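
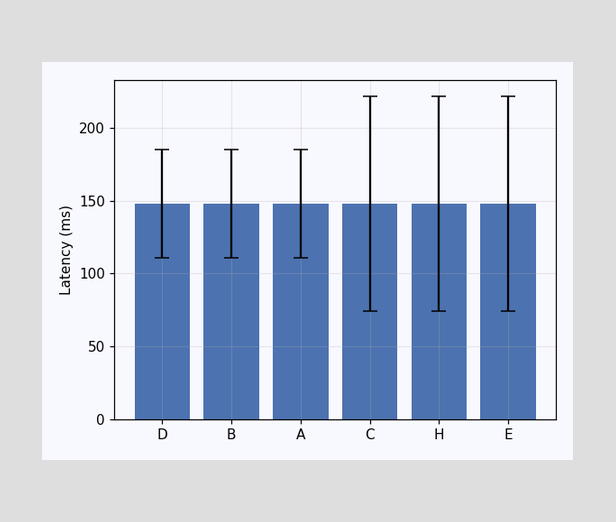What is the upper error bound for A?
The A bar's upper whisker reaches 185ms.

185ms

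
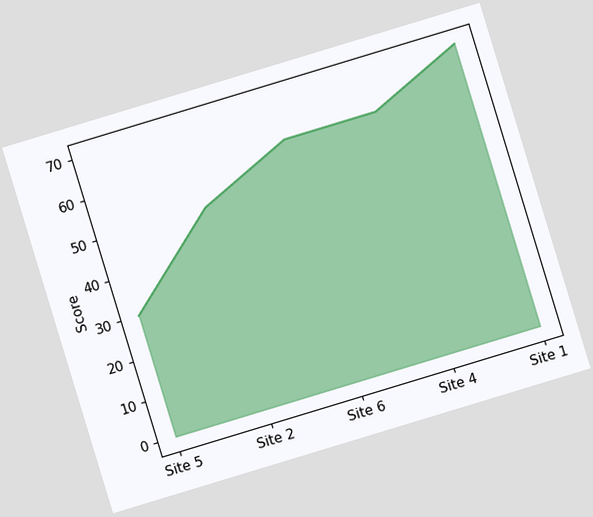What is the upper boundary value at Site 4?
The chart is tilted about 17° counter-clockwise. At Site 4 the upper boundary is at 60.

60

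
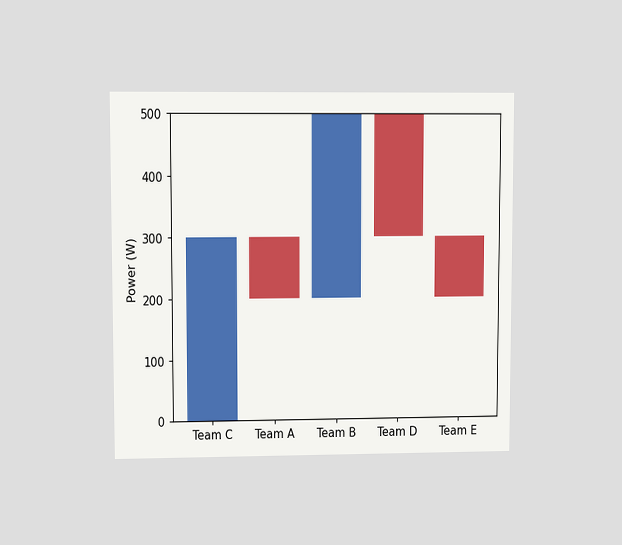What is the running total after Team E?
200W

The chart is viewed at a slight angle. After Team E the running total reaches 200W.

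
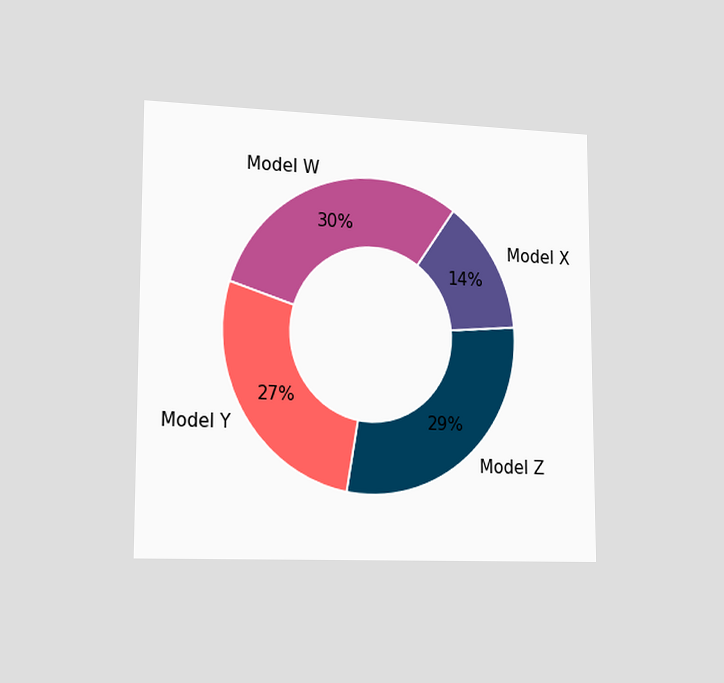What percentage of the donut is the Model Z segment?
The chart is viewed slightly from the left. The Model Z segment takes up 29% of the ring.

29%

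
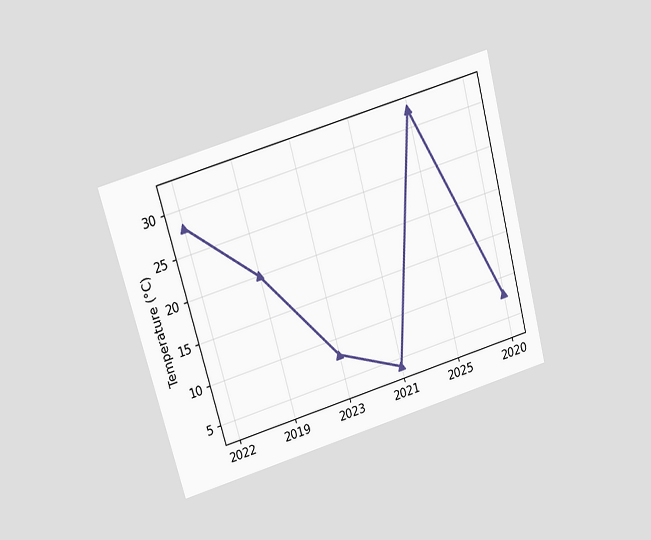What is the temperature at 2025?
The chart is tilted about 15° counter-clockwise and viewed slightly from above. At 2025, the line is at 32°C.

32°C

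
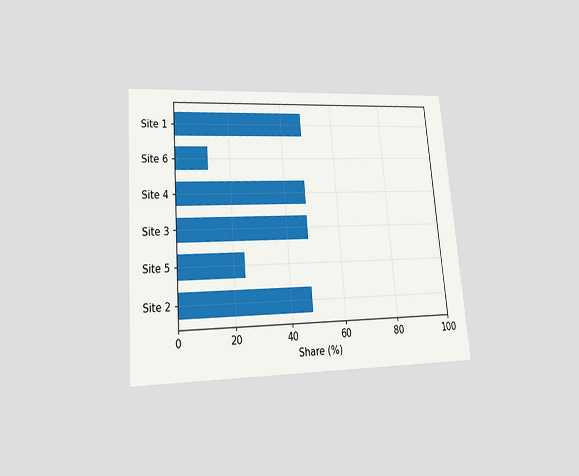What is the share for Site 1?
48%

The chart is tilted about 5° counter-clockwise and viewed at a slight angle. Reading along the chart's x-axis, the Site 1 bar reaches 48%.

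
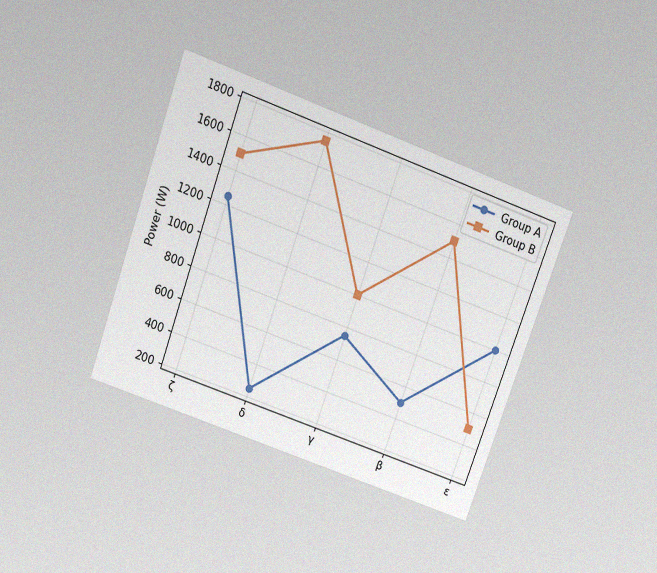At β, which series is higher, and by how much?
Group B, by 1000W

The chart is tilted about 20° clockwise and viewed slightly from above, with some photo noise. At β, Group B sits above the other line by 1000W.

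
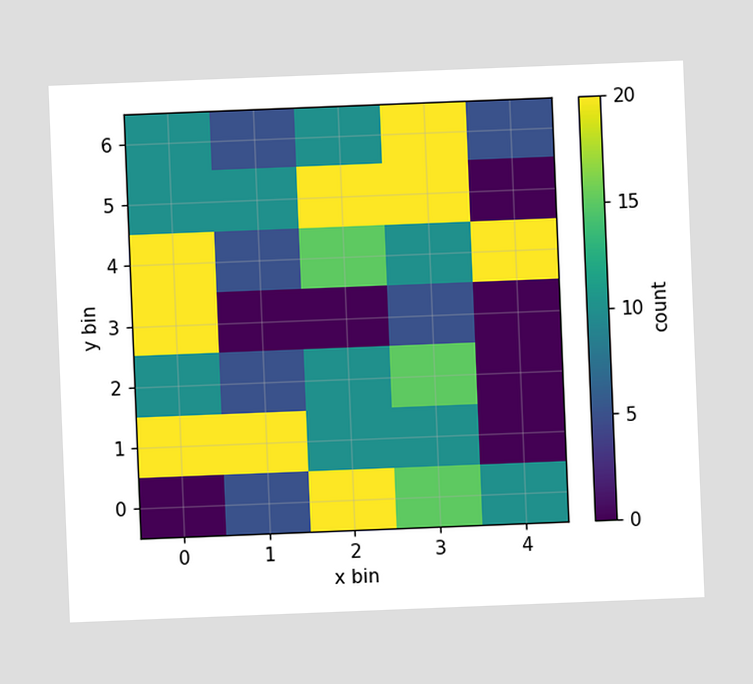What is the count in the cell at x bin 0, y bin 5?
The chart is tilted about 2° counter-clockwise. Matching the cell (0, 5) against the colorbar gives 10.

10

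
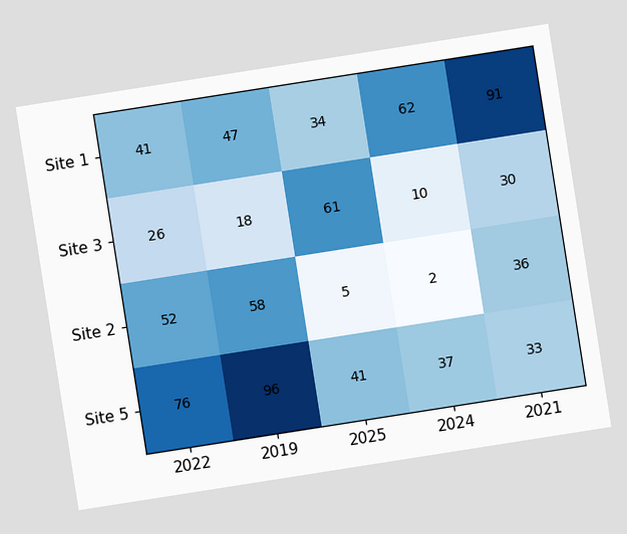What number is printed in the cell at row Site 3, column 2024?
The chart is tilted about 9° counter-clockwise. The (Site 3, 2024) cell reads 10.

10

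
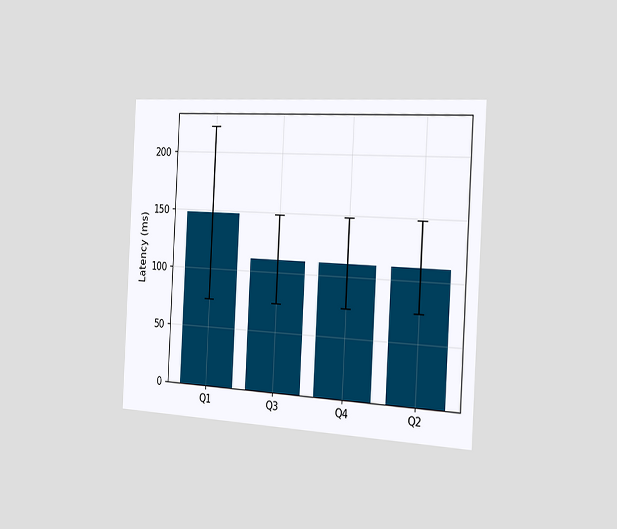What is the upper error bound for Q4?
148ms

The chart is tilted about 3° clockwise and viewed slightly from the right. The Q4 bar's upper whisker reaches 148ms.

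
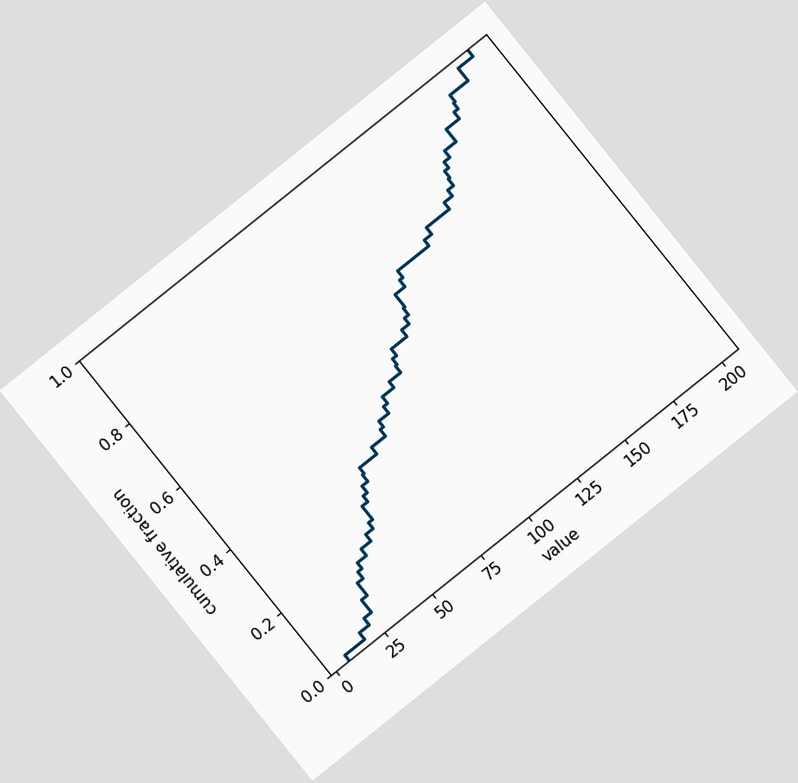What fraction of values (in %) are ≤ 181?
92%

The chart is tilted about 39° counter-clockwise. At x=181 the ECDF step is at 92%.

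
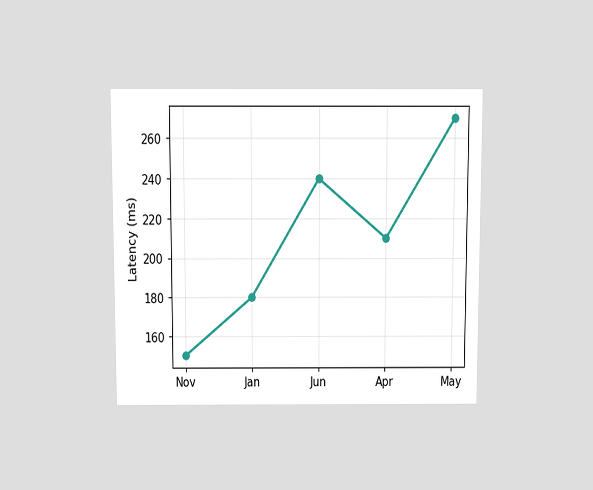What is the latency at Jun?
The chart is viewed slightly from above. At Jun, the line is at 240ms.

240ms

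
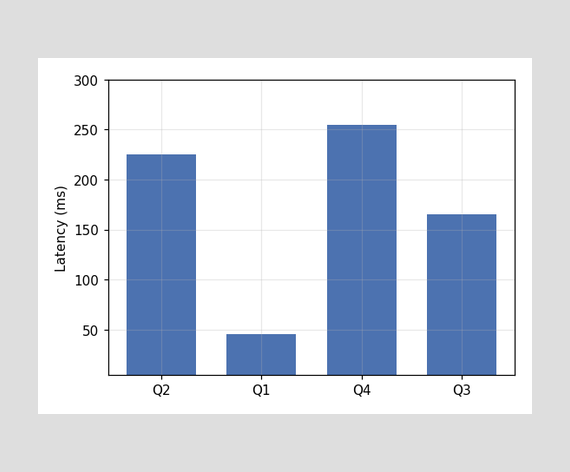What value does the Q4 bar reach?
255ms

Reading along the chart's y-axis, the Q4 bar reaches 255ms.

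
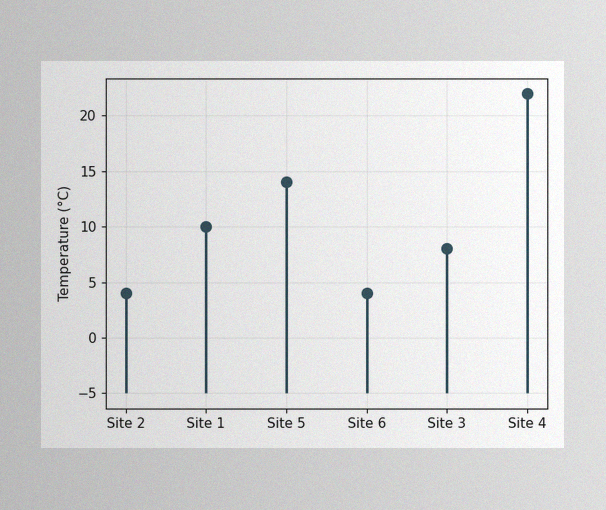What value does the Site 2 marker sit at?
The image has some photo noise and uneven lighting. The Site 2 marker sits at 4°C.

4°C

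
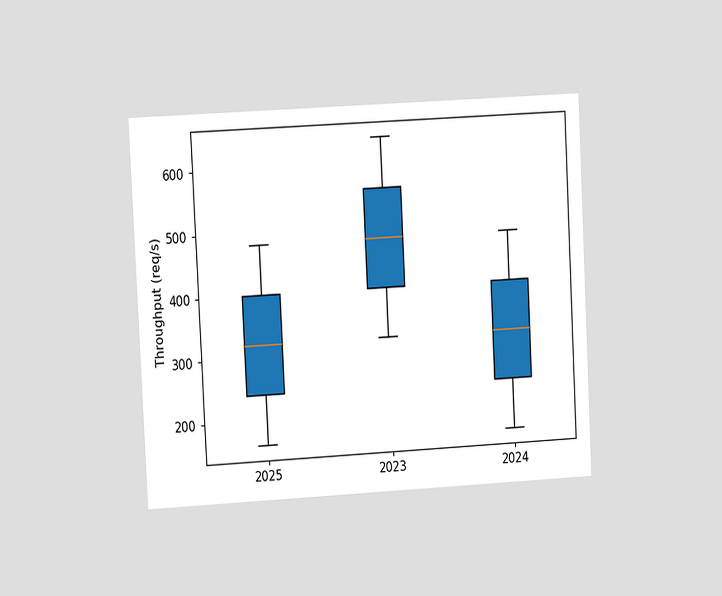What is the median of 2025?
The chart is tilted about 3° counter-clockwise and viewed at a slight angle. The median line in the 2025 box sits at 320req/s.

320req/s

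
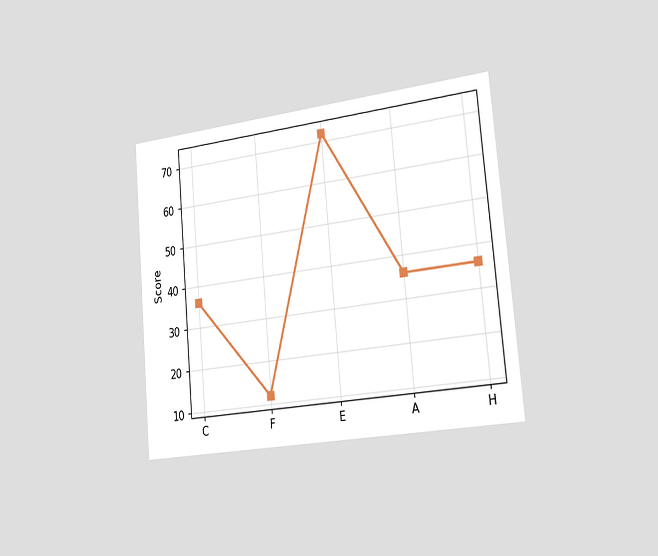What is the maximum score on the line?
The chart is tilted about 5° counter-clockwise and viewed slightly from the right. The highest point is at E, and reading across to the y-axis gives 72.

72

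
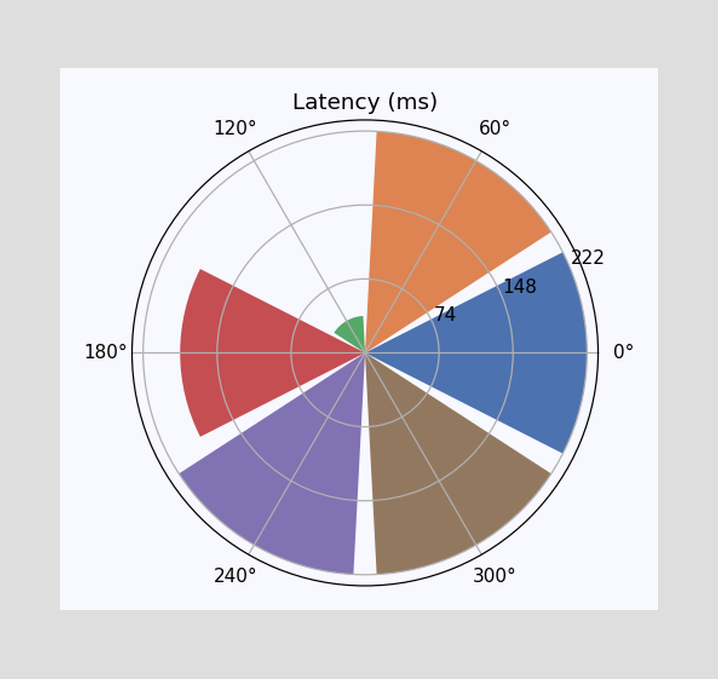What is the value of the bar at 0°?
222ms

The bar at 0° reaches 222ms on the radial axis.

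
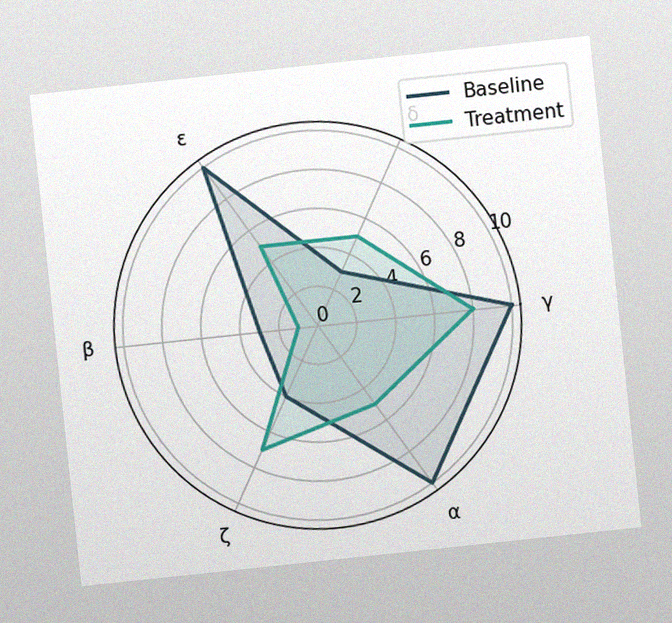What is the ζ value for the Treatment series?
7

The chart is tilted about 6° counter-clockwise, with some photo noise. On the ζ axis, Treatment reaches 7.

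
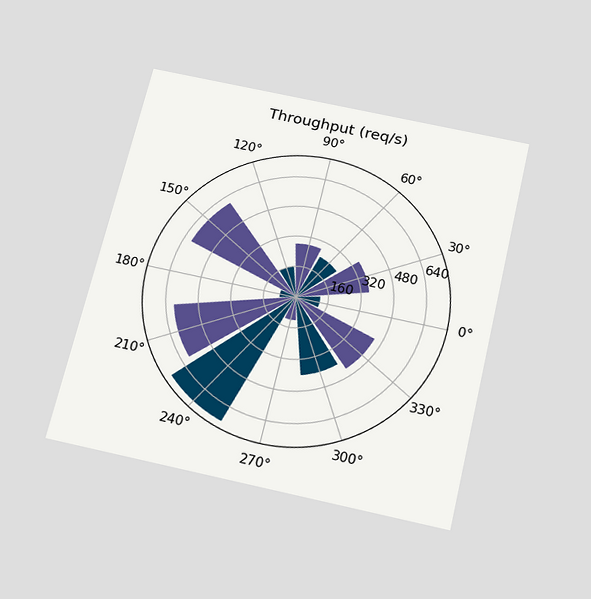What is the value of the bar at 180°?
The chart is tilted about 13° clockwise and viewed slightly from below. The bar at 180° reaches 80req/s on the radial axis.

80req/s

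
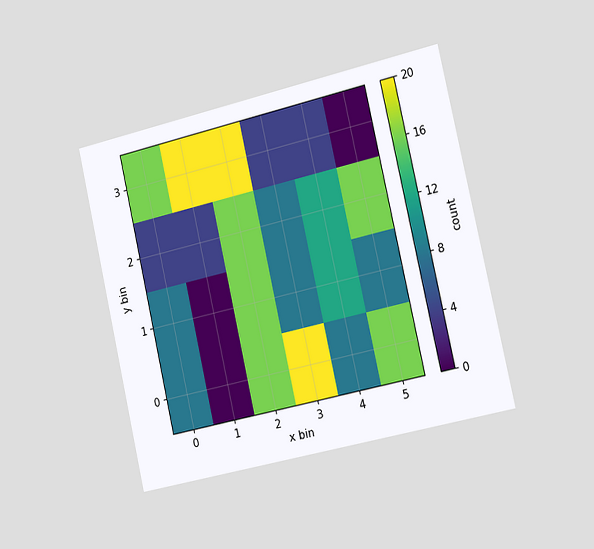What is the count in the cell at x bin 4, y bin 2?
12

The chart is tilted about 13° counter-clockwise and viewed slightly from the right. Matching the cell (4, 2) against the colorbar gives 12.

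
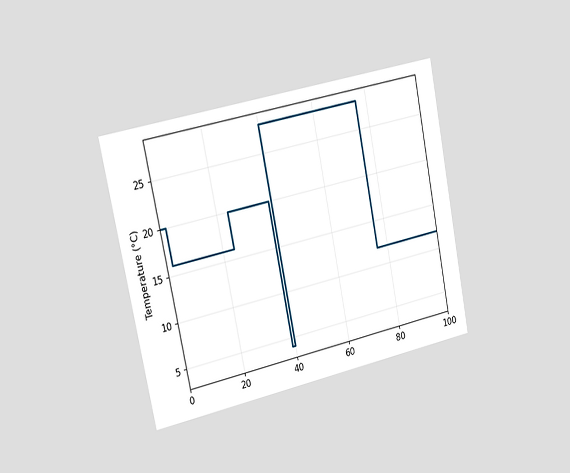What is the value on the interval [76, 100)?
The chart is tilted about 12° counter-clockwise and viewed slightly from the left. On [76, 100) the step sits at 12°C.

12°C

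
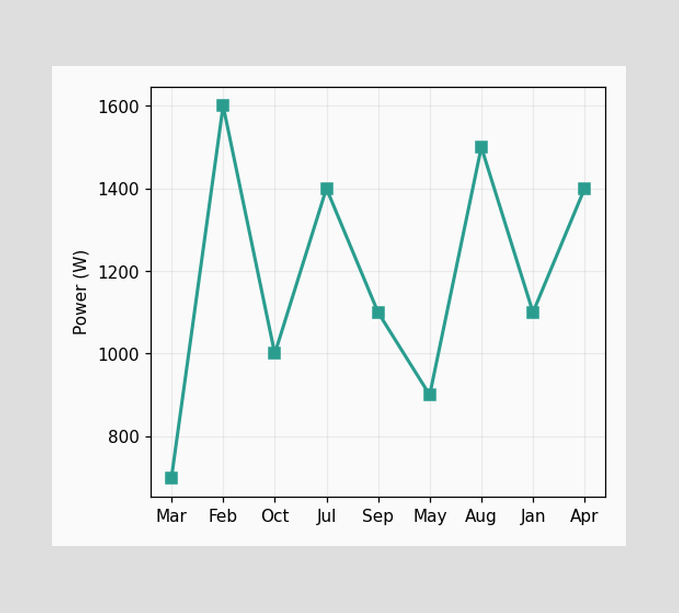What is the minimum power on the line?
The lowest point is at Mar, and reading across to the y-axis gives 700W.

700W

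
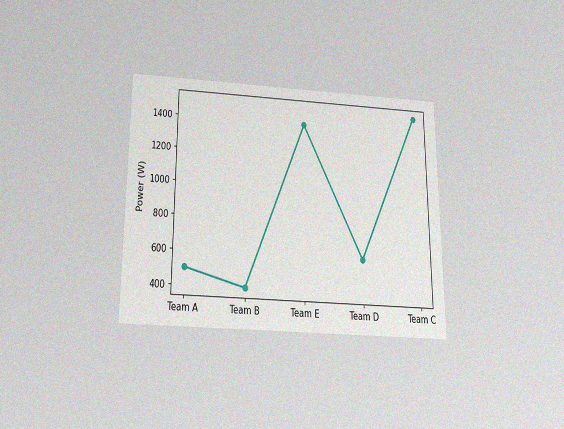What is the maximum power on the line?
The chart is viewed slightly from below, with some photo noise. The highest point is at Team C, and reading across to the y-axis gives 1500W.

1500W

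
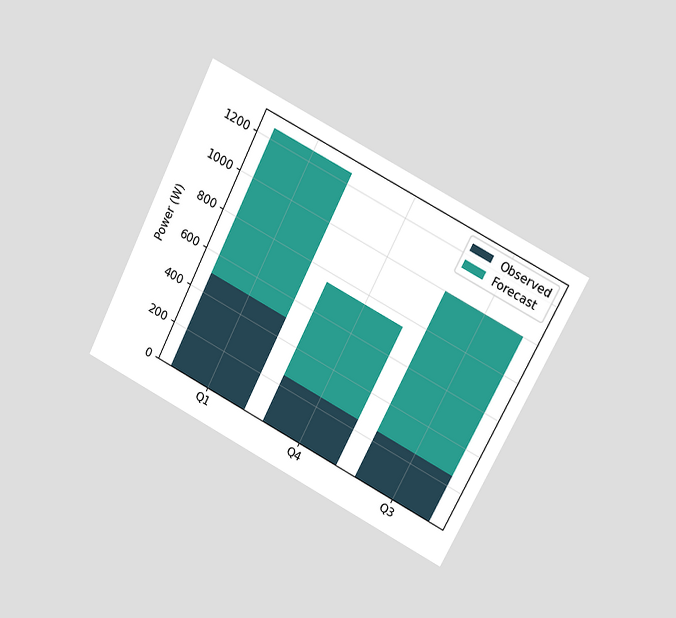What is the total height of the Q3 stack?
1000W

The chart is tilted about 26° clockwise and viewed at a slight angle. The Q3 stack's top reaches 1000W on the y-axis.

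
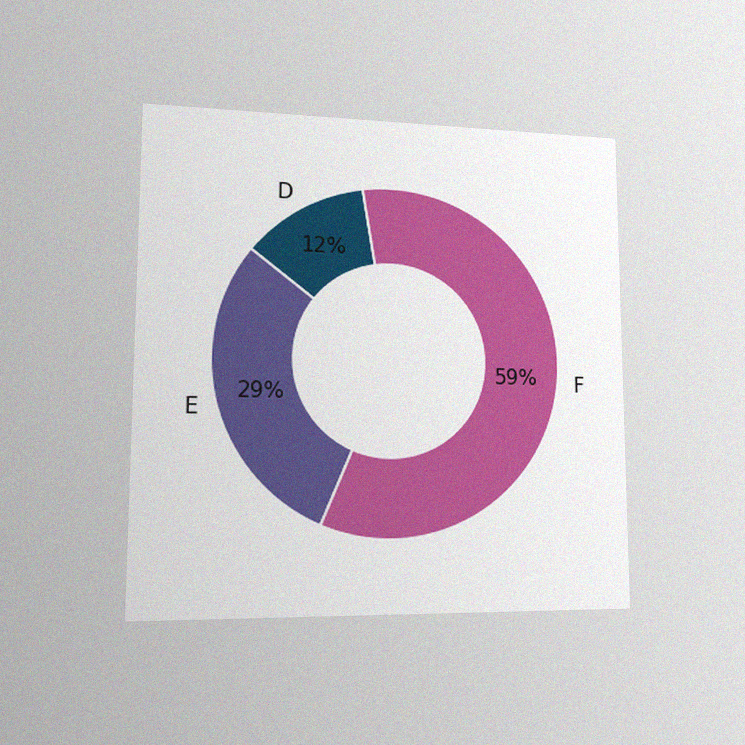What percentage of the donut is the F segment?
59%

The chart is viewed slightly from the left, with some photo noise. The F segment takes up 59% of the ring.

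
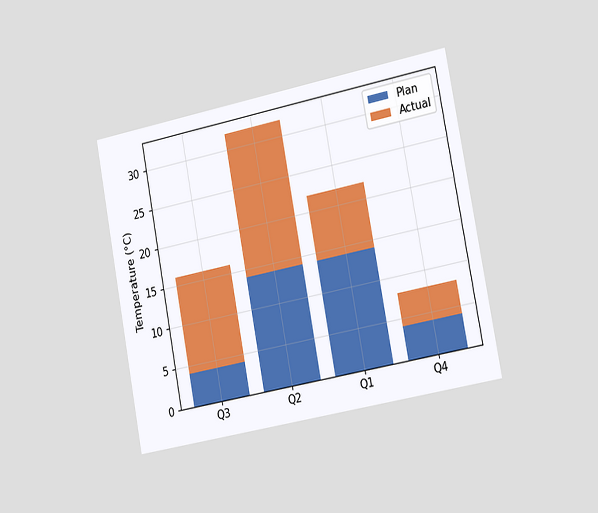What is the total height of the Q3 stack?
The chart is tilted about 11° counter-clockwise and viewed slightly from the right. The Q3 stack's top reaches 16°C on the y-axis.

16°C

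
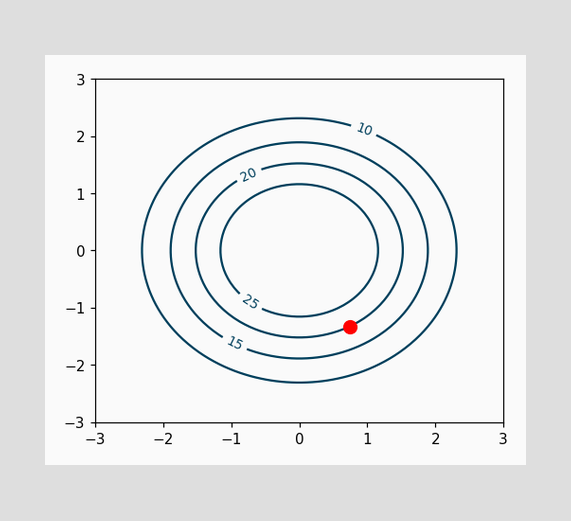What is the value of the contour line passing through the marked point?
20

The marked point sits on the contour labelled 20.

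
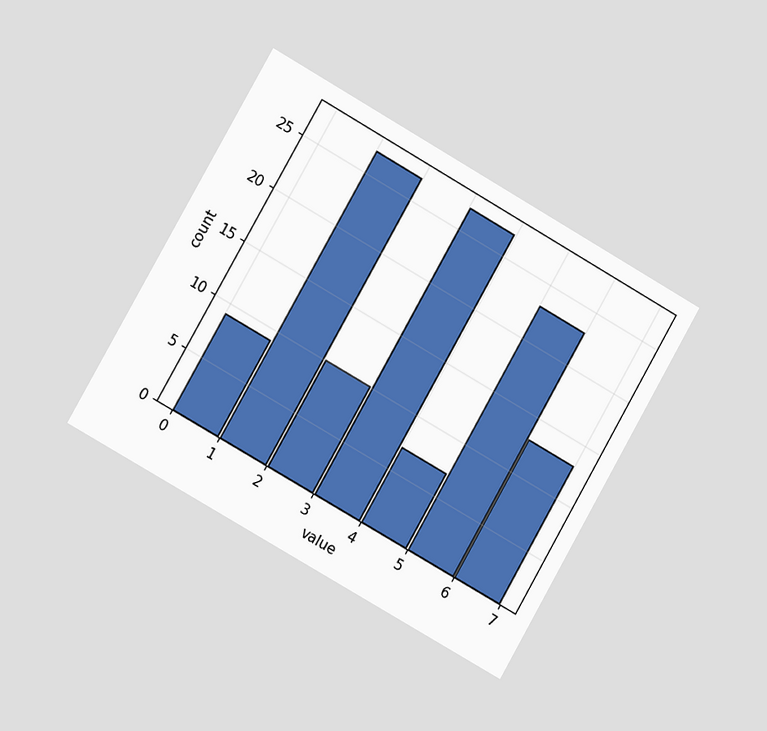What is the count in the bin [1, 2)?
The chart is tilted about 30° clockwise and viewed slightly from the left. The [1, 2) bin has height 27.

27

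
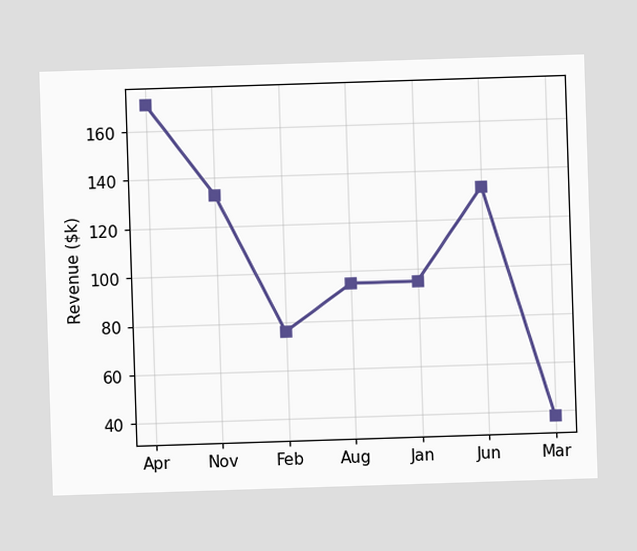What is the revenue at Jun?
At Jun, the line is at $133k.

$133k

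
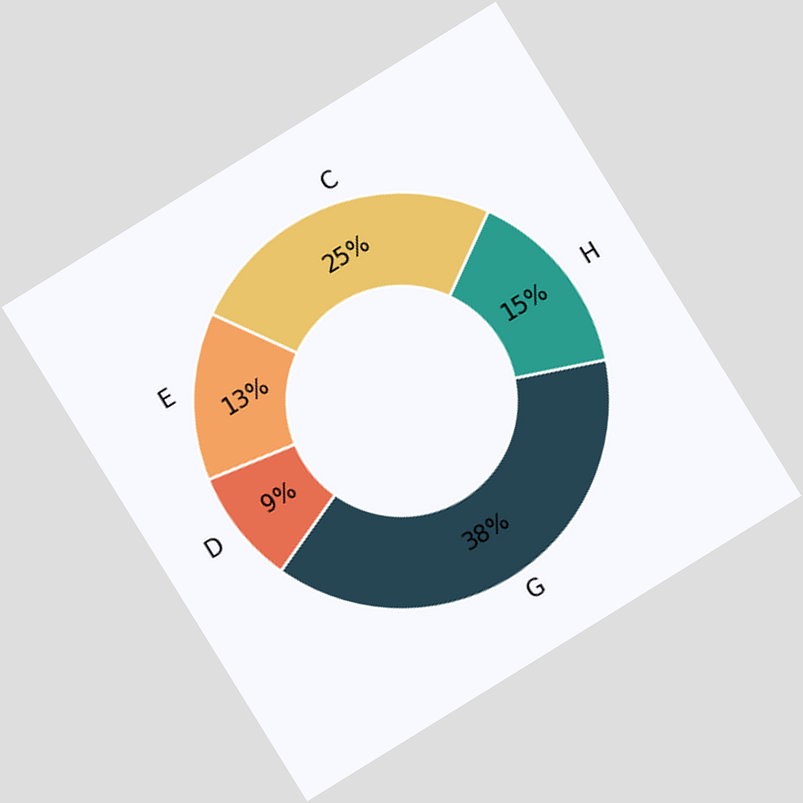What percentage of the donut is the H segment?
15%

The chart is tilted about 32° counter-clockwise. The H segment takes up 15% of the ring.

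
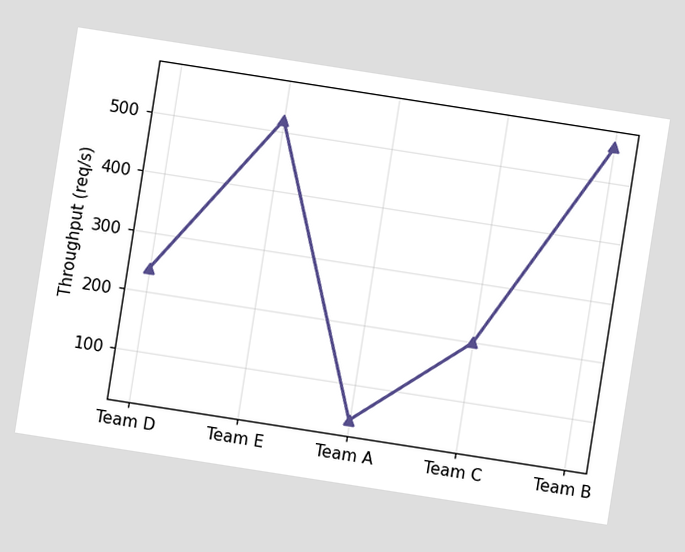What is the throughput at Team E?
520req/s

The chart is tilted about 9° clockwise. At Team E, the line is at 520req/s.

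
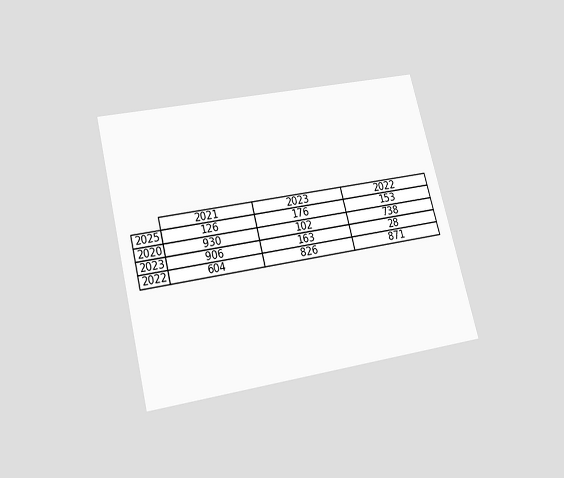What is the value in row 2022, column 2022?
871

The chart is tilted about 14° counter-clockwise and viewed slightly from below. The (2022, 2022) cell reads 871.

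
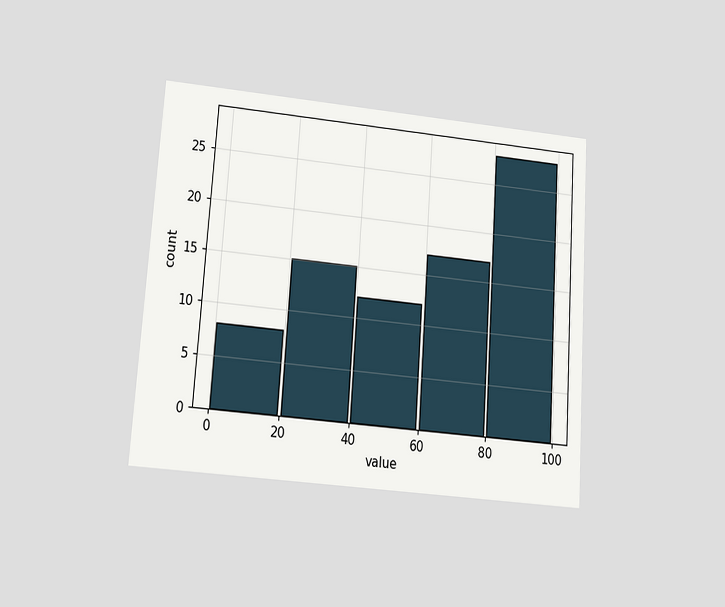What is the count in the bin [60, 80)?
The chart is tilted about 4° clockwise and viewed slightly from below. The [60, 80) bin has height 17.

17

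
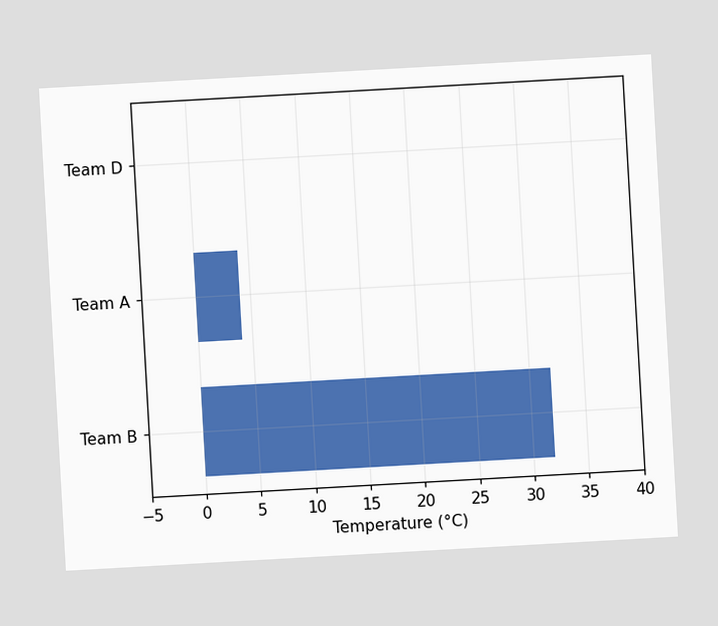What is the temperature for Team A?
The chart is tilted about 3° counter-clockwise. Reading along the chart's x-axis, the Team A bar reaches 4°C.

4°C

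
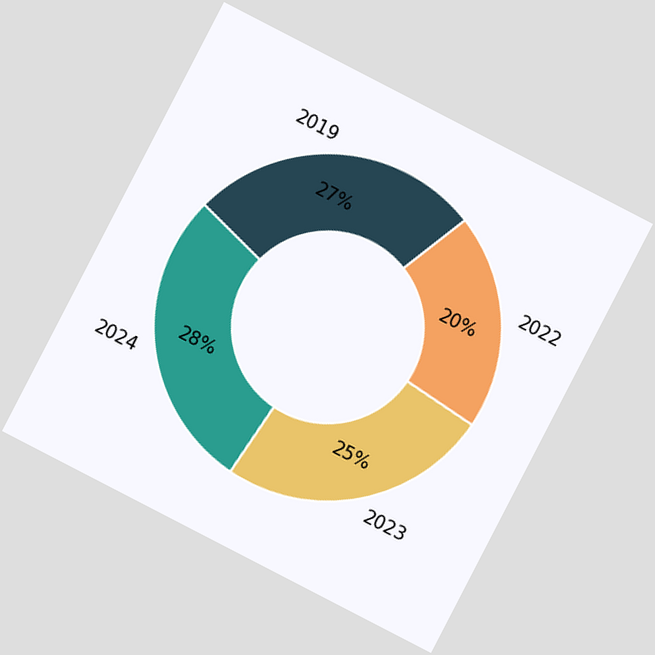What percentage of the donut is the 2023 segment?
25%

The chart is tilted about 27° clockwise. The 2023 segment takes up 25% of the ring.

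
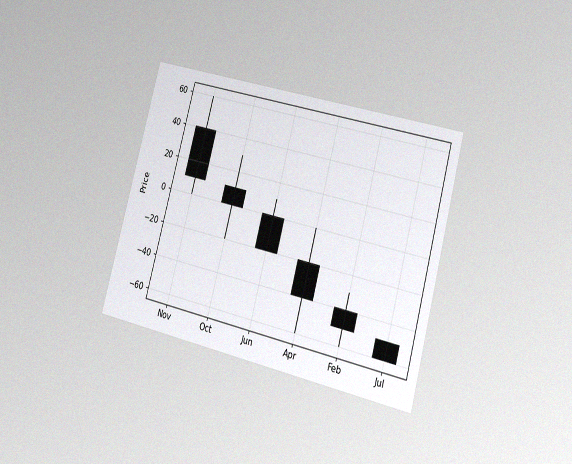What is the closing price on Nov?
The chart is tilted about 15° clockwise and viewed slightly from the right, with some photo noise. The Nov candle closes at 10.

10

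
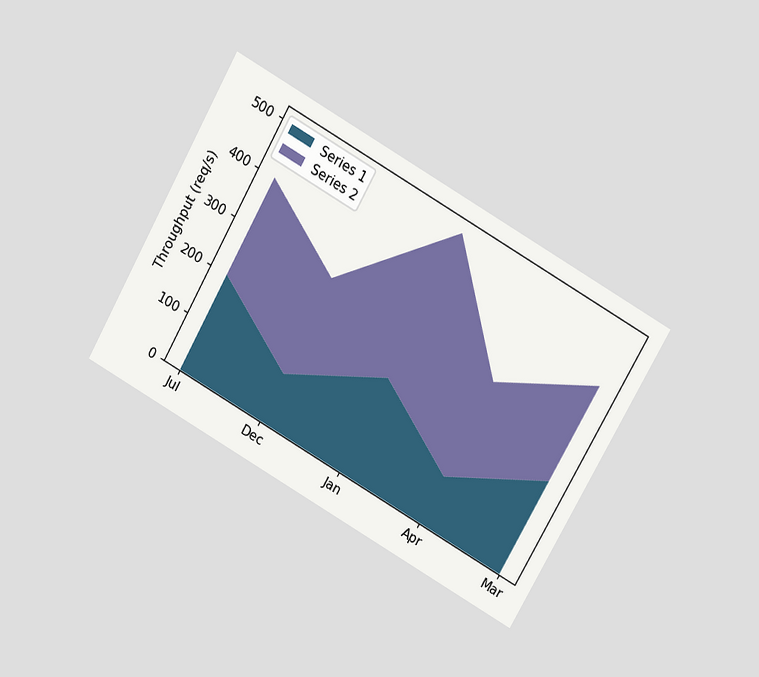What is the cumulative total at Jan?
The chart is tilted about 30° clockwise and viewed slightly from above. The stacked total at Jan reaches 500req/s.

500req/s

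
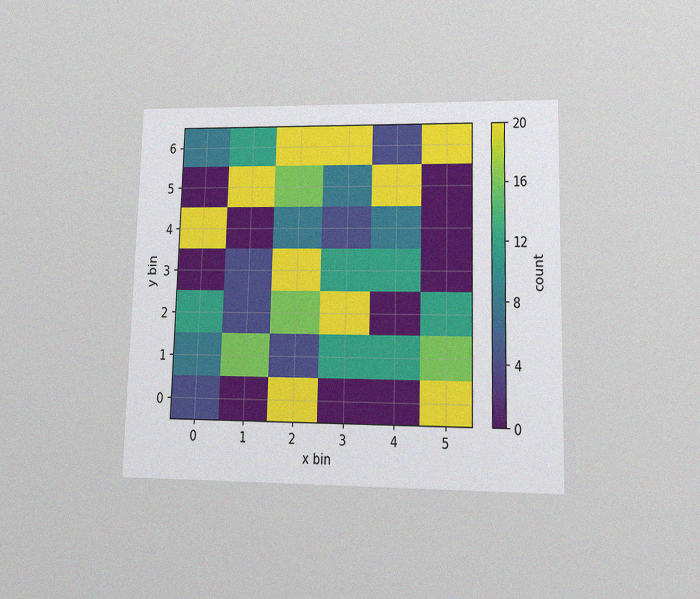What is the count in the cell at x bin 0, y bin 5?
0

The chart is viewed at a slight angle, with some photo noise. Matching the cell (0, 5) against the colorbar gives 0.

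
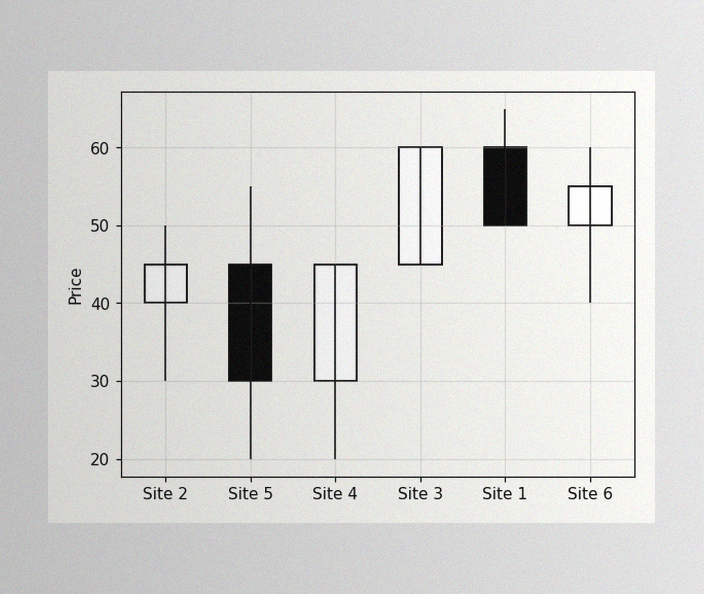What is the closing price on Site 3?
The image has some photo noise and uneven lighting. The Site 3 candle closes at 60.

60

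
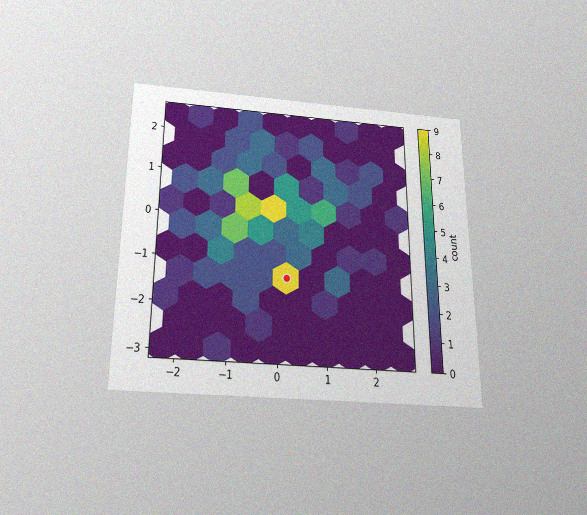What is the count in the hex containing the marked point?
The chart is viewed slightly from below, with some photo noise. The marked hex reads 9 on the colorbar.

9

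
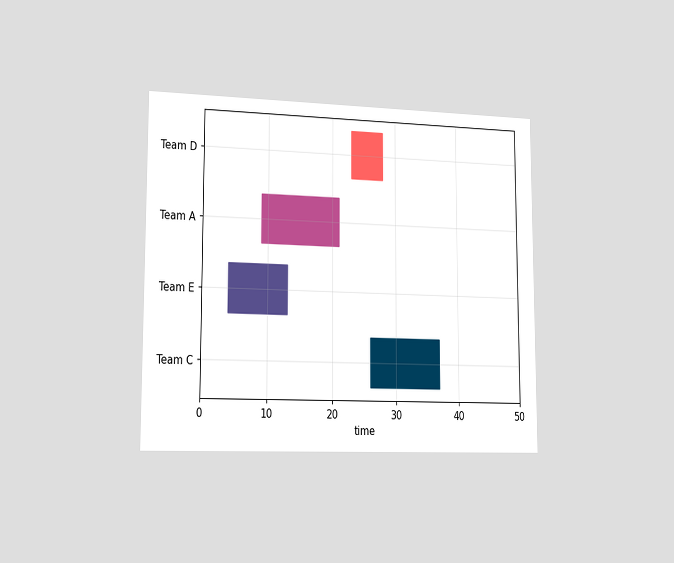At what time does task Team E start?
4

The chart is viewed slightly from the left. The Team E bar begins at t=4.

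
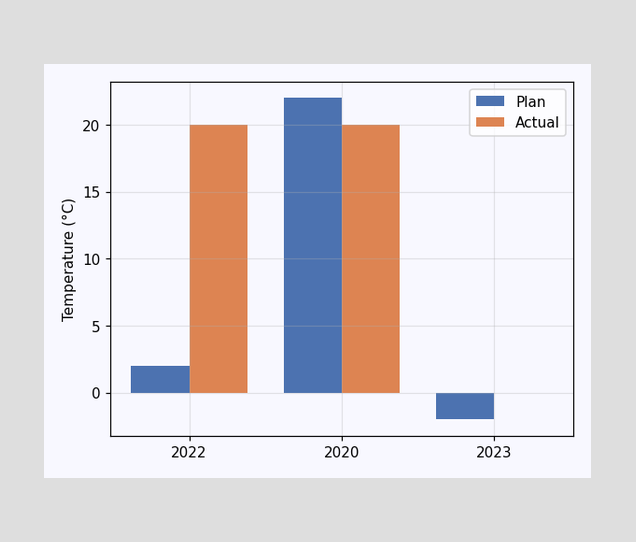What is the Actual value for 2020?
20°C

The Actual bar at 2020 reaches 20°C on the y-axis.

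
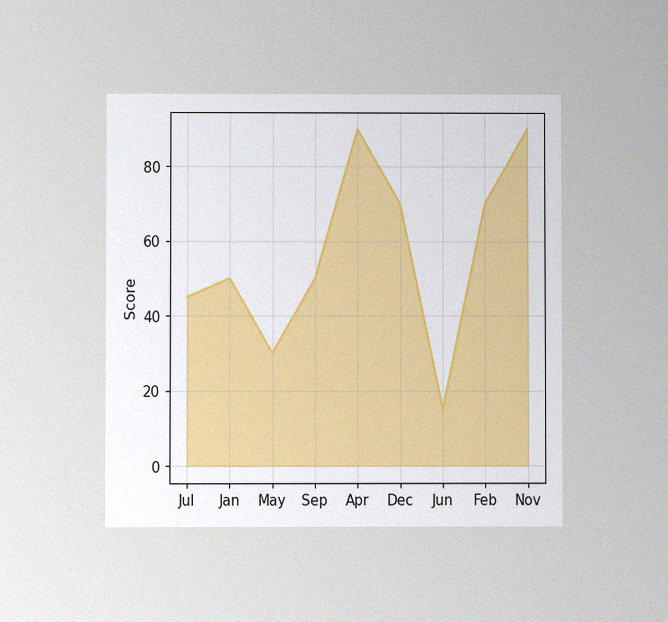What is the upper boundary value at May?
The chart is viewed at a slight angle, with some photo noise. At May the upper boundary is at 30.

30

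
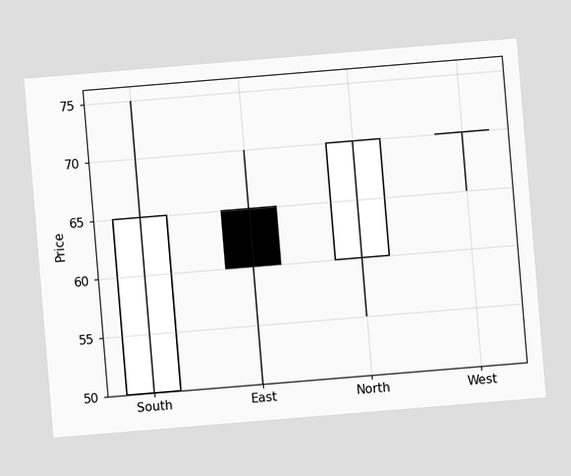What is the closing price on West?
70

The chart is tilted about 5° counter-clockwise. The West candle closes at 70.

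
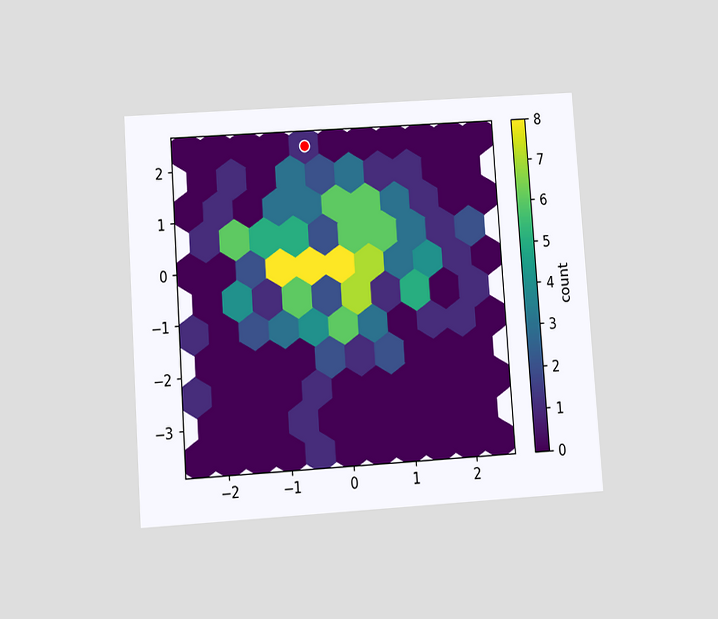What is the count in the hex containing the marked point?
The chart is tilted about 4° counter-clockwise and viewed slightly from below. The marked hex reads 1 on the colorbar.

1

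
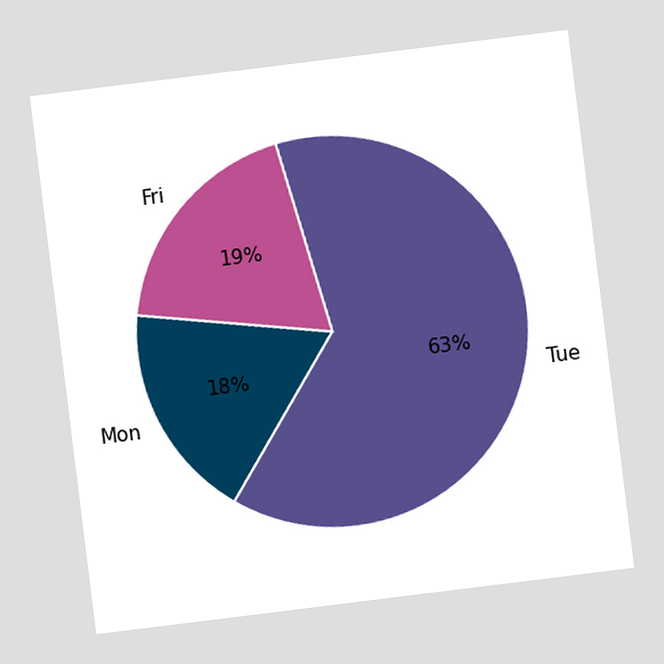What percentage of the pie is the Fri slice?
19%

The chart is tilted about 7° counter-clockwise. The Fri slice takes up 19% of the pie.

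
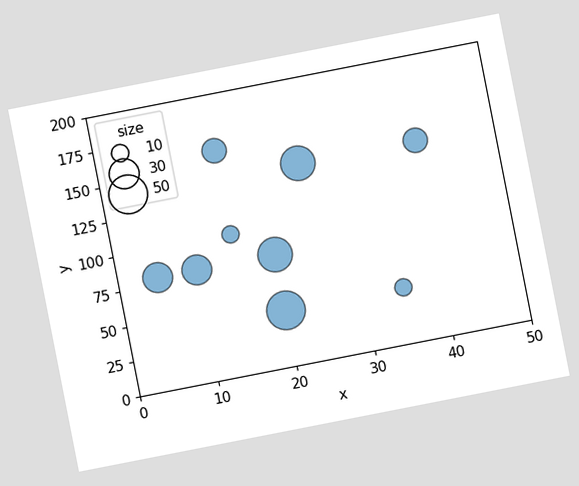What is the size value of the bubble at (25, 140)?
40

The chart is tilted about 11° counter-clockwise. Matching the bubble at (25, 140) against the size legend gives 40.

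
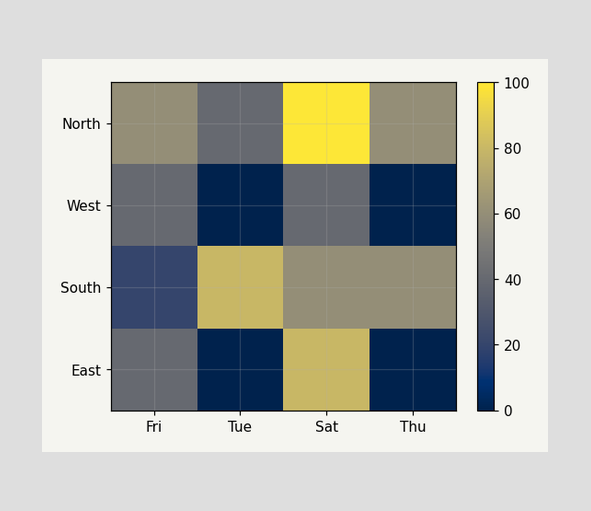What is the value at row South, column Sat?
60

Matching cell (South, Sat) against the colorbar gives 60.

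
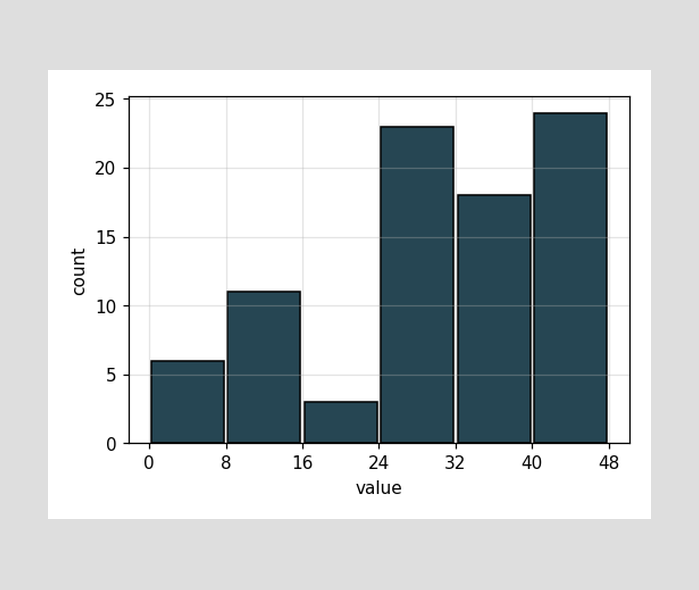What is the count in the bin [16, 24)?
3

The [16, 24) bin has height 3.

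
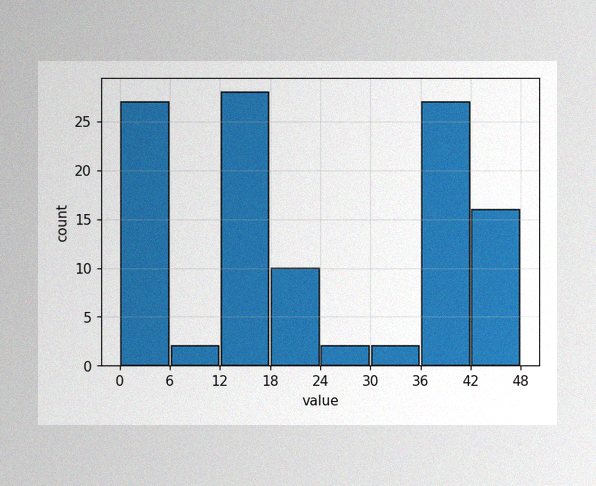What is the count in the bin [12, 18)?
The image has some photo noise and uneven lighting. The [12, 18) bin has height 28.

28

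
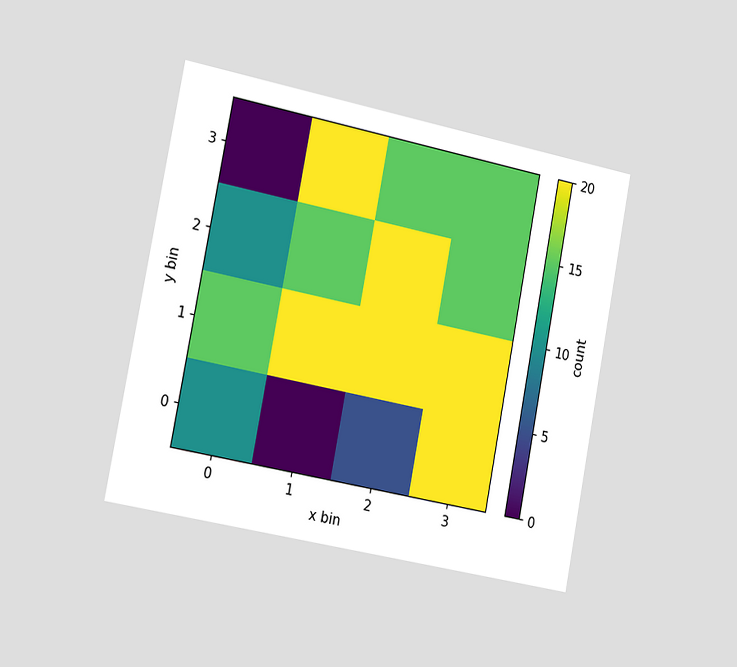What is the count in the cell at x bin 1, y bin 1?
The chart is tilted about 11° clockwise and viewed slightly from the left. Matching the cell (1, 1) against the colorbar gives 20.

20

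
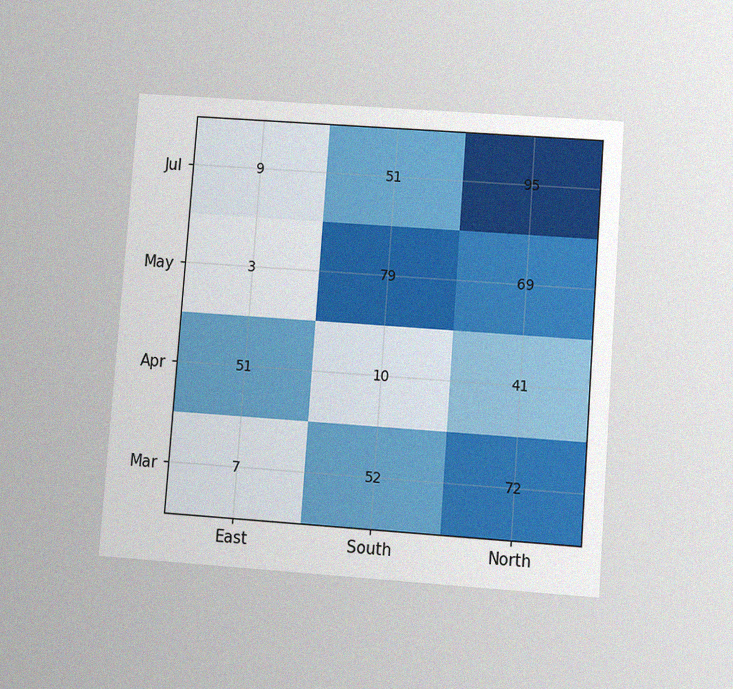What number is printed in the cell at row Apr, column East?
The chart is tilted about 4° clockwise and viewed slightly from below, with some photo noise. The (Apr, East) cell reads 51.

51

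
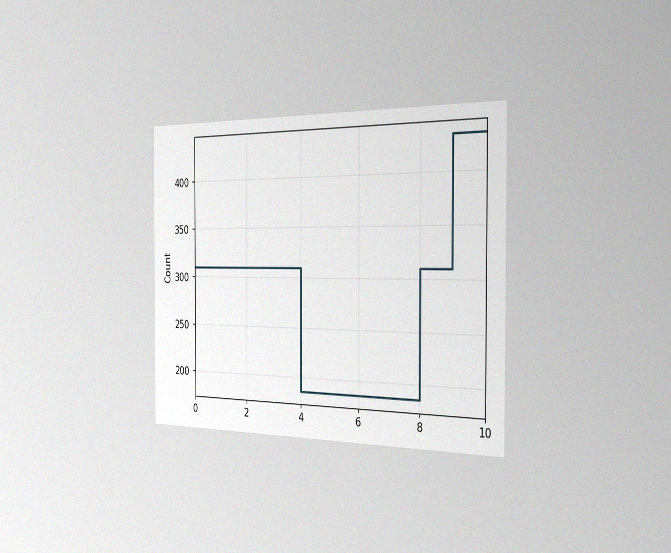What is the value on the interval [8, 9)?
310

The chart is viewed slightly from the right, with some photo noise. On [8, 9) the step sits at 310.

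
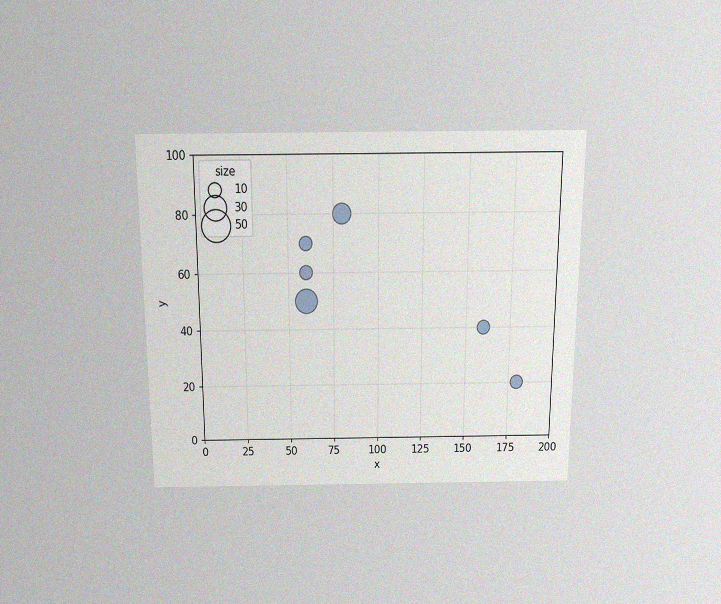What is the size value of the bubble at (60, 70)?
The chart is viewed slightly from above, with some photo noise. Matching the bubble at (60, 70) against the size legend gives 10.

10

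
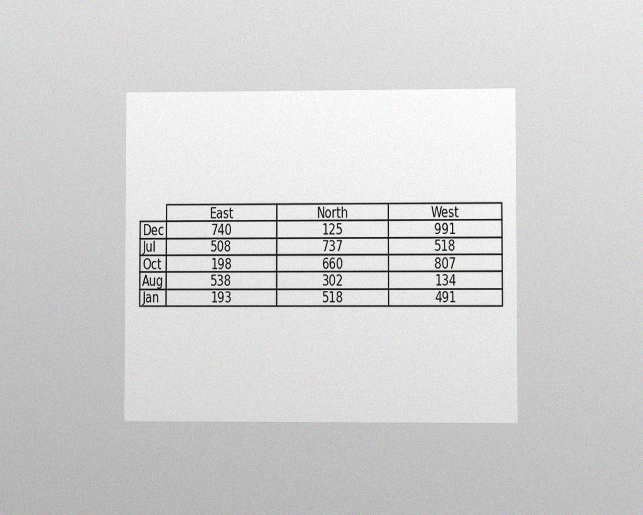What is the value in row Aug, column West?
The chart is viewed at a slight angle, with some photo noise. The (Aug, West) cell reads 134.

134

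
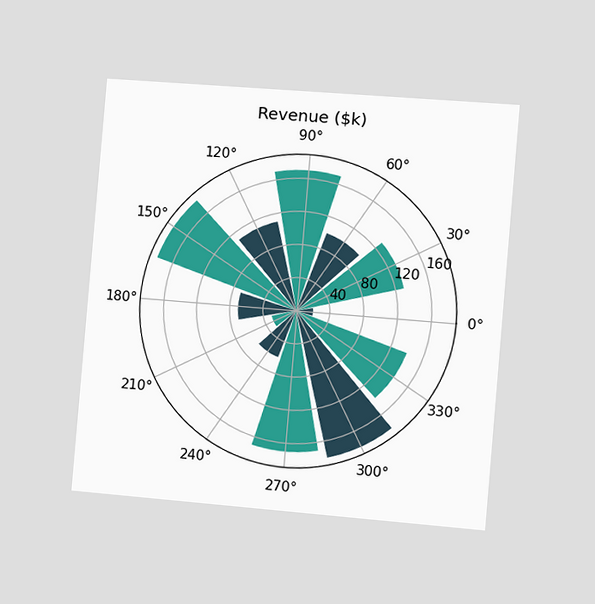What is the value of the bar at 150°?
$180k

The chart is tilted about 5° clockwise and viewed slightly from the right. The bar at 150° reaches $180k on the radial axis.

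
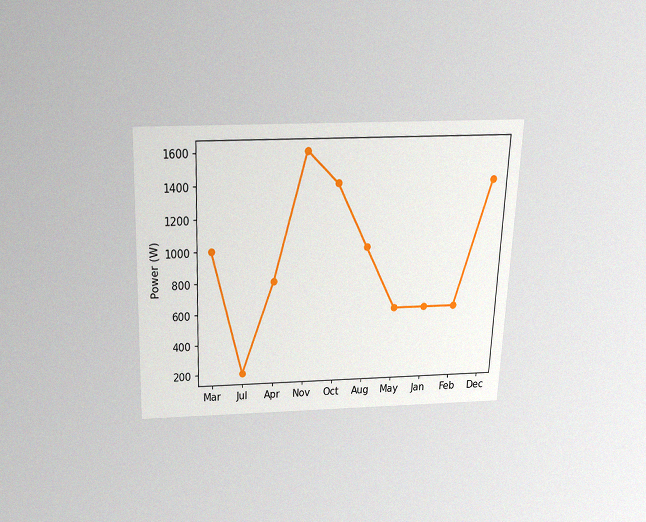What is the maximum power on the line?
1600W

The chart is tilted about 2° clockwise and viewed slightly from above, with some photo noise. The highest point is at Nov, and reading across to the y-axis gives 1600W.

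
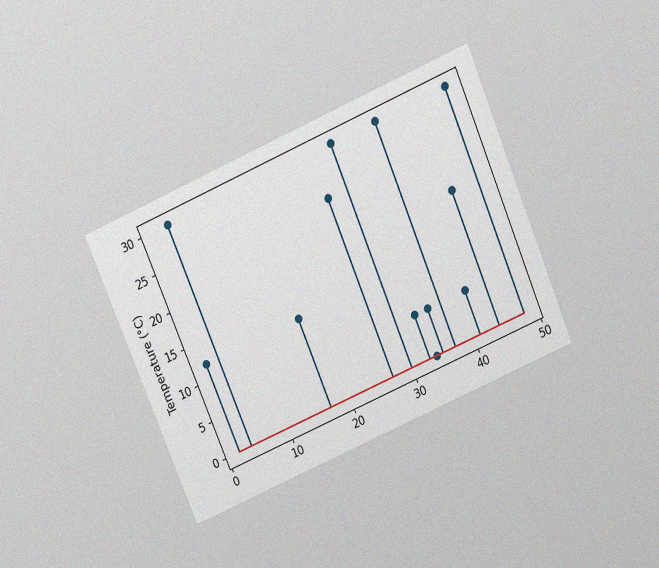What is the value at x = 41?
6°C

The chart is tilted about 23° counter-clockwise and viewed slightly from above, with some photo noise. The stem at x=41 reaches 6°C.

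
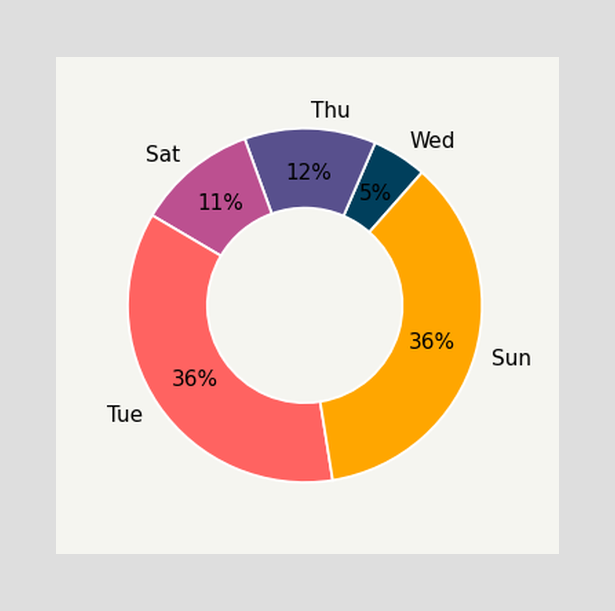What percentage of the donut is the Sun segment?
36%

The Sun segment takes up 36% of the ring.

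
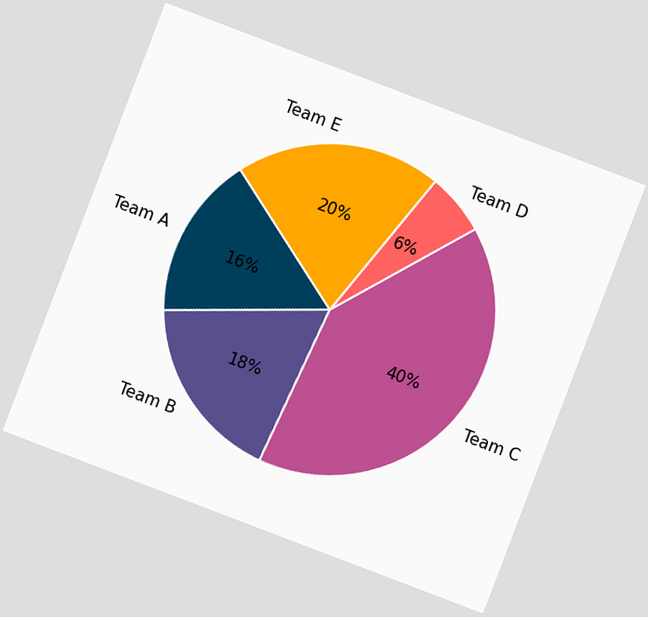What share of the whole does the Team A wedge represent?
The chart is tilted about 21° clockwise. The Team A slice takes up 16% of the pie.

16%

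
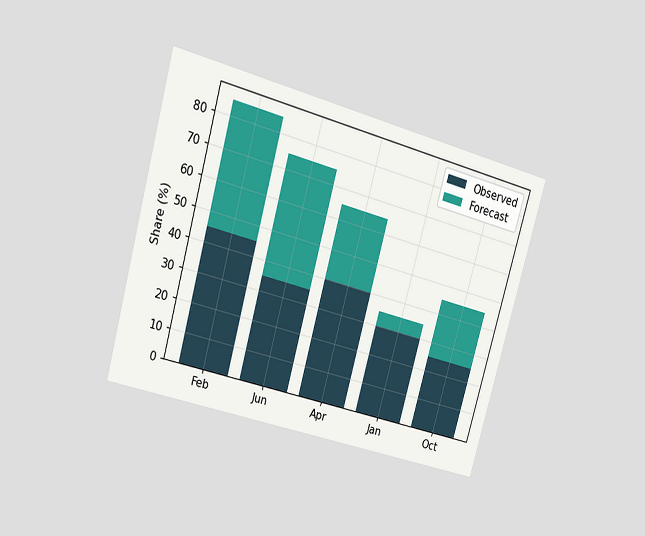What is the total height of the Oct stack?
The chart is tilted about 15° clockwise and viewed at a slight angle. The Oct stack's top reaches 45% on the y-axis.

45%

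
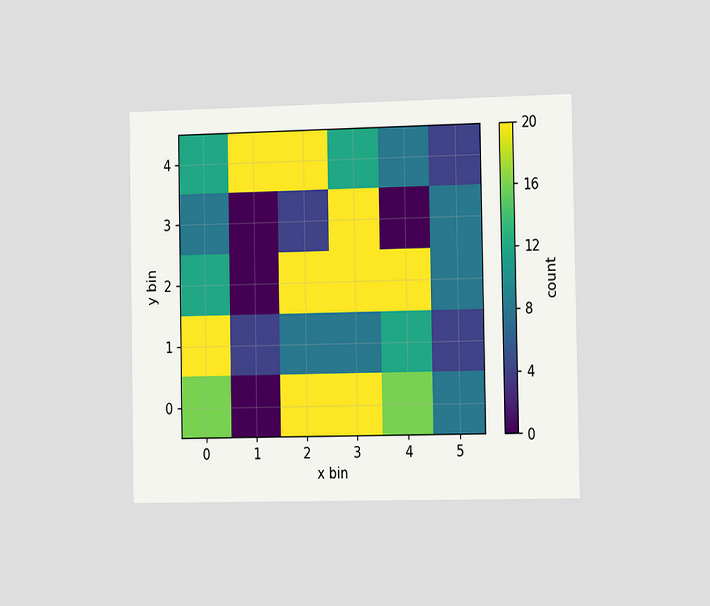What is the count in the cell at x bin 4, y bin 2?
The chart is viewed slightly from the right. Matching the cell (4, 2) against the colorbar gives 20.

20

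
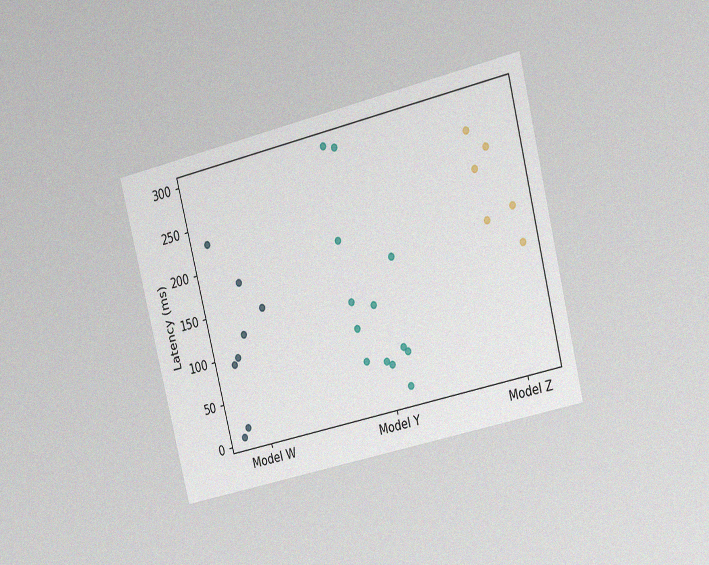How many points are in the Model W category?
The chart is tilted about 14° counter-clockwise and viewed slightly from the right, with some photo noise. Counting the markers in the Model W column gives 8.

8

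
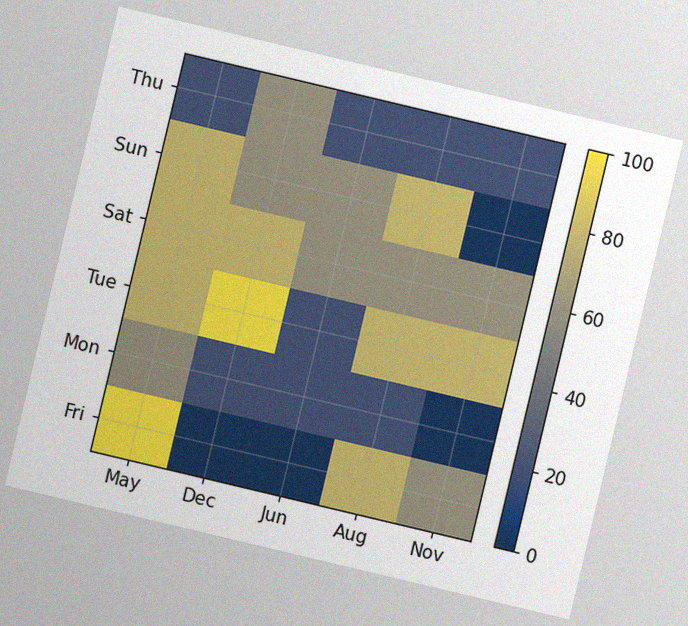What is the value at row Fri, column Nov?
The chart is tilted about 13° clockwise, with some photo noise. Matching cell (Fri, Nov) against the colorbar gives 60.

60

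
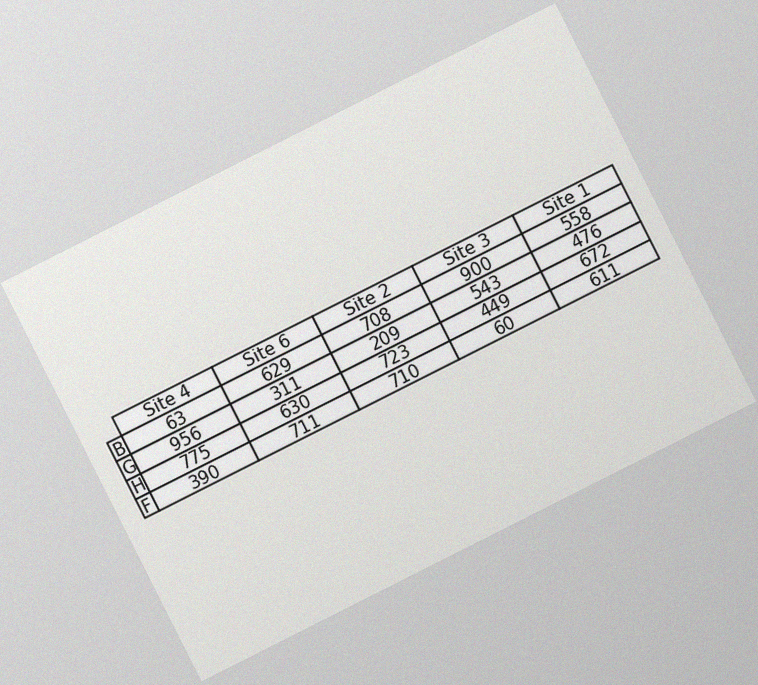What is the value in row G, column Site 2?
The chart is tilted about 27° counter-clockwise, with some photo noise. The (G, Site 2) cell reads 209.

209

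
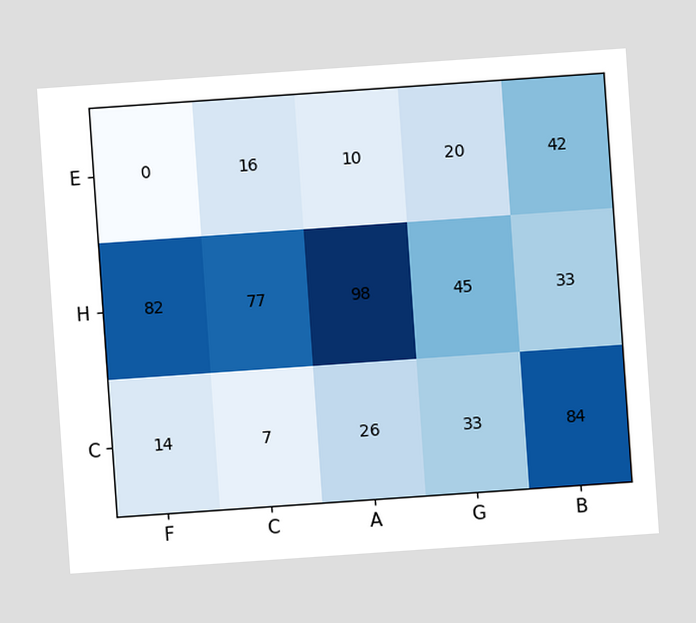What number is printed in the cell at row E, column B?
The chart is tilted about 4° counter-clockwise. The (E, B) cell reads 42.

42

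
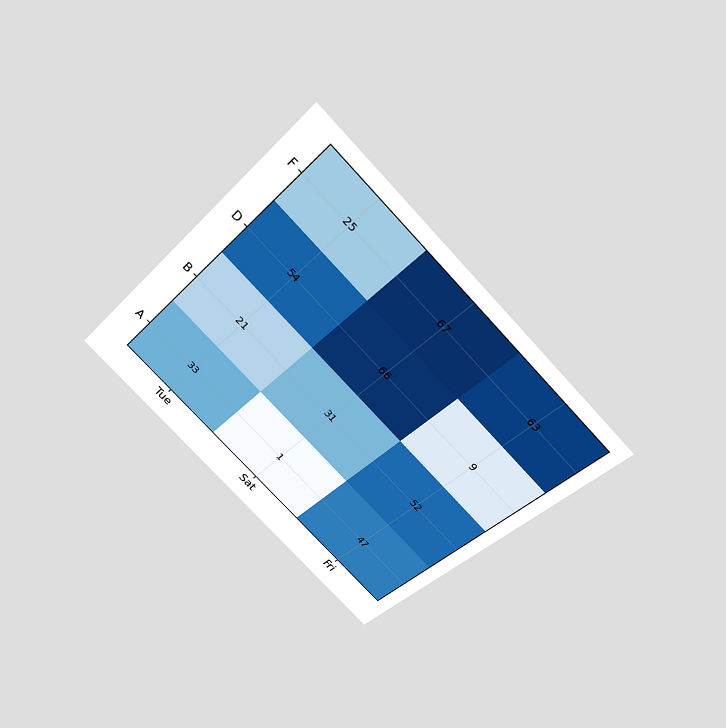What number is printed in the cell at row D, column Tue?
The chart is tilted about 45° clockwise and viewed slightly from above. The (D, Tue) cell reads 54.

54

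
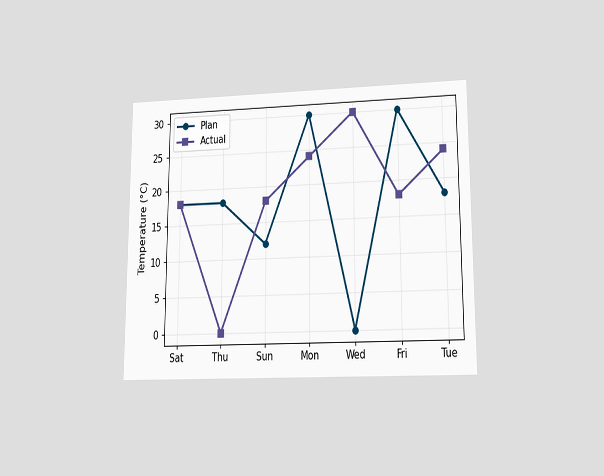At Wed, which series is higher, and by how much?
Actual, by 30°C

The chart is viewed at a slight angle. At Wed, Actual sits above the other line by 30°C.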